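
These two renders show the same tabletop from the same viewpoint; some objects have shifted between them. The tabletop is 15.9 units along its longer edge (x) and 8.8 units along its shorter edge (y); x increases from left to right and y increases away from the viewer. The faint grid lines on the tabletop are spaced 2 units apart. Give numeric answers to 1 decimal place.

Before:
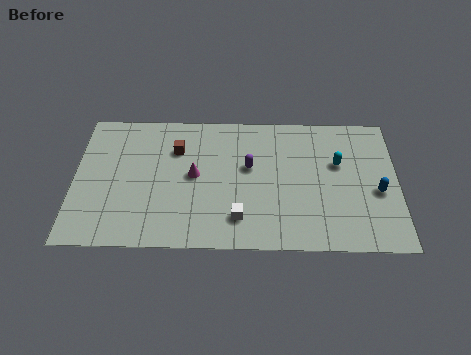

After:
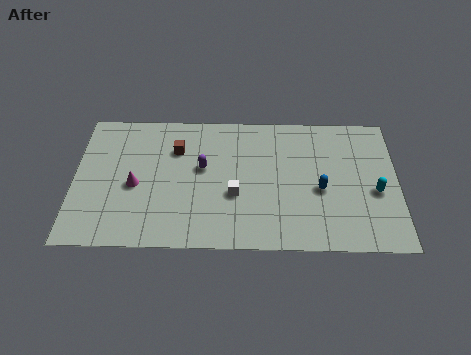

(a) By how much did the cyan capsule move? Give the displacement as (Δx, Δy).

(1.8, -1.8)

The cyan capsule was at about (13.0, 5.5) and moved to about (14.8, 3.7).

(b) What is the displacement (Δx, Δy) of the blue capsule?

(-2.8, 0.1)

The blue capsule was at about (14.9, 3.7) and moved to about (12.1, 3.8).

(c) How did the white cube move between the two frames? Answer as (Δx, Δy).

(-0.2, 1.5)

The white cube was at about (8.1, 1.9) and moved to about (7.9, 3.4).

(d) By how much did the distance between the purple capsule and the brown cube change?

-2.0

The distance was about 3.8 in the first image and 1.8 in the second, so they moved 2.0 units closer together.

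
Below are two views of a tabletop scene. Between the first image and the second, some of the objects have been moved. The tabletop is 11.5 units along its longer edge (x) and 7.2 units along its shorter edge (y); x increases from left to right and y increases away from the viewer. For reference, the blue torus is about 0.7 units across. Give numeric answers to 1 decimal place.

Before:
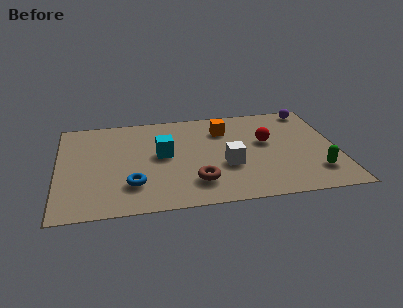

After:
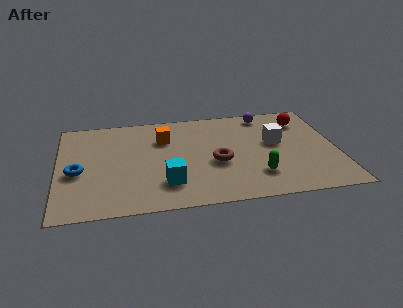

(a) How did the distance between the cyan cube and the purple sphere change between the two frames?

-0.6

Before: roughly 6.8 units apart; after: 6.2. That's 0.6 units closer together.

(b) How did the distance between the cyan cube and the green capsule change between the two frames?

-2.9

They were about 6.6 units apart before and 3.7 after — 2.9 units closer together.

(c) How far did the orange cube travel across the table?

2.5

The orange cube moved from about (6.9, 5.4) to (4.4, 5.1), a distance of √(2.5² + 0.3²) ≈ 2.5.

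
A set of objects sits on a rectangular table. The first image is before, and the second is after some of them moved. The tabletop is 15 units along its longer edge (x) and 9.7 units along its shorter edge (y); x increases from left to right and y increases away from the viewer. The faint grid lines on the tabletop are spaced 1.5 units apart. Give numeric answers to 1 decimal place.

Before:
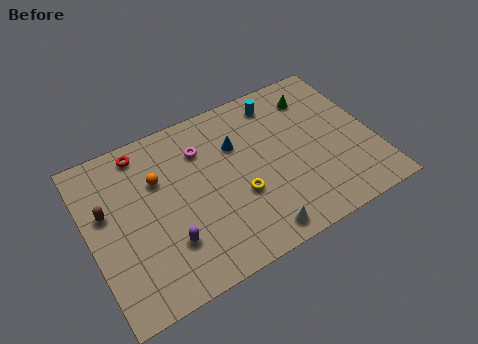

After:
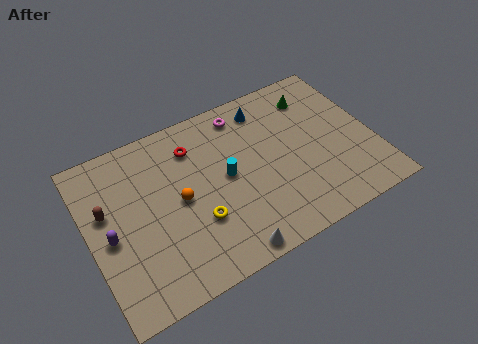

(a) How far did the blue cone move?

2.3

The blue cone moved from about (8.0, 6.6) to (9.8, 8.1), a distance of √(1.8² + 1.5²) ≈ 2.3.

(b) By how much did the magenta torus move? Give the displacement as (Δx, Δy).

(2.4, 1.1)

From the two frames, the magenta torus sits at roughly (6.2, 7.2) before and (8.6, 8.3) after.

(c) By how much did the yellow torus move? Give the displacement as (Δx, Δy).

(-2.3, -0.4)

The yellow torus was at about (7.7, 3.6) and moved to about (5.4, 3.2).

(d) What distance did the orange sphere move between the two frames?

1.9

The orange sphere moved from about (3.8, 6.5) to (4.7, 4.8), a distance of √(0.9² + 1.7²) ≈ 1.9.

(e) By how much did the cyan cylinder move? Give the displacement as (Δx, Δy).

(-3.3, -3.2)

From the two frames, the cyan cylinder sits at roughly (10.5, 8.2) before and (7.2, 5.0) after.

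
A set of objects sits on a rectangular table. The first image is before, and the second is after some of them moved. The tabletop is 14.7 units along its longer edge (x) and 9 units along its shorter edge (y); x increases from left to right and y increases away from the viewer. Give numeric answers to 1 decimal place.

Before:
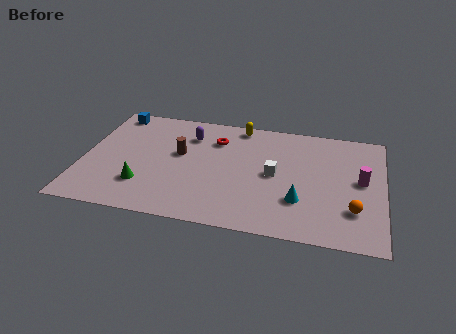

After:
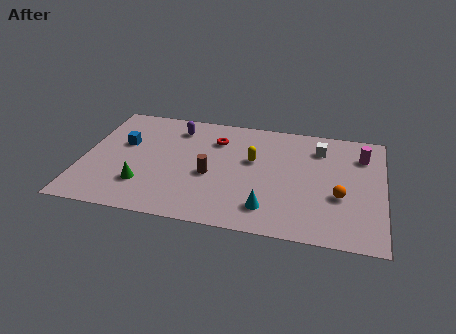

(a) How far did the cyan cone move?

1.7

From (10.7, 2.7) to (9.2, 1.8), the cyan cone covered √(1.5² + 0.9²) ≈ 1.7 units.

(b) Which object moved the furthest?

the white cube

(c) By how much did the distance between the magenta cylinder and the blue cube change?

-1.0

The distance was about 12.8 in the first image and 11.8 in the second, so they moved 1.0 units closer together.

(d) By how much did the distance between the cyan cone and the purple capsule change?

+0.4

Before: roughly 6.9 units apart; after: 7.3. That's 0.4 units further apart.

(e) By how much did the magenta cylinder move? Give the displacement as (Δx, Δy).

(0.0, 2.0)

The magenta cylinder started near (13.6, 4.8) and ended near (13.6, 6.8).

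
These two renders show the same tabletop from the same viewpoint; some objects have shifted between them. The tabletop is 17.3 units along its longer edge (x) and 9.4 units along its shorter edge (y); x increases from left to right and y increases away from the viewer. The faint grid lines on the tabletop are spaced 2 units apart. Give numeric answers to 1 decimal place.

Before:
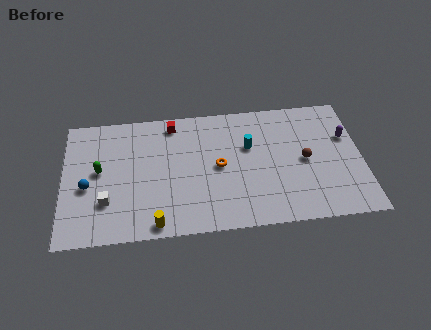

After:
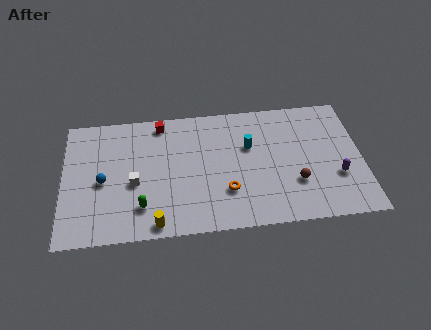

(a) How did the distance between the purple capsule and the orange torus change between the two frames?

-1.2

The distance was about 7.6 in the first image and 6.4 in the second, so they moved 1.2 units closer together.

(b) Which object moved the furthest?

the green capsule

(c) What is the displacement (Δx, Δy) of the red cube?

(-0.7, 0.1)

The red cube was at about (6.4, 8.2) and moved to about (5.7, 8.3).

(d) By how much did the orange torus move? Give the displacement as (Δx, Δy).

(0.4, -1.9)

From the two frames, the orange torus sits at roughly (9.0, 4.7) before and (9.4, 2.8) after.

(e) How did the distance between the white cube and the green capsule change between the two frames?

-0.5

The distance was about 2.3 in the first image and 1.8 in the second, so they moved 0.5 units closer together.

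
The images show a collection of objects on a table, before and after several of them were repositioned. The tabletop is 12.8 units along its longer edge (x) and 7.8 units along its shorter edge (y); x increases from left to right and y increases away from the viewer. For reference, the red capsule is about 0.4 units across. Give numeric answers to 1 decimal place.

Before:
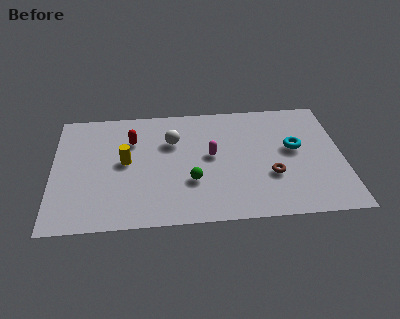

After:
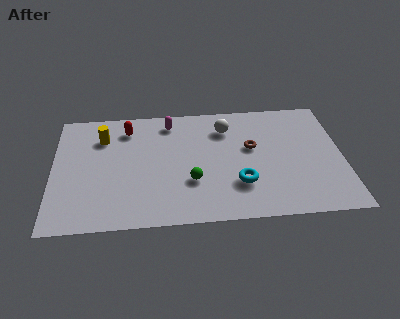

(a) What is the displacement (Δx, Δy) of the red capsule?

(-0.2, 0.8)

The red capsule started near (3.5, 5.5) and ended near (3.3, 6.3).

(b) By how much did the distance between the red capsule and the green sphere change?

+0.7

The distance was about 3.9 in the first image and 4.6 in the second, so they moved 0.7 units further apart.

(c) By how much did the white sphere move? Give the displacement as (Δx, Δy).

(2.4, 0.7)

The white sphere was at about (5.3, 5.3) and moved to about (7.7, 6.0).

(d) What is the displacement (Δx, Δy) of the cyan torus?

(-2.5, -2.1)

From the two frames, the cyan torus sits at roughly (10.7, 4.4) before and (8.2, 2.3) after.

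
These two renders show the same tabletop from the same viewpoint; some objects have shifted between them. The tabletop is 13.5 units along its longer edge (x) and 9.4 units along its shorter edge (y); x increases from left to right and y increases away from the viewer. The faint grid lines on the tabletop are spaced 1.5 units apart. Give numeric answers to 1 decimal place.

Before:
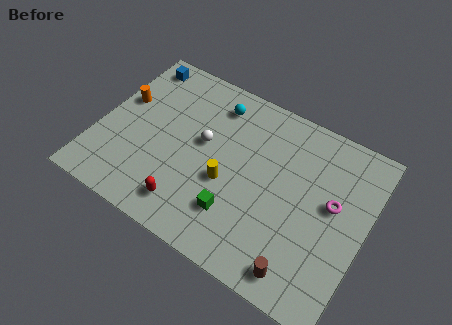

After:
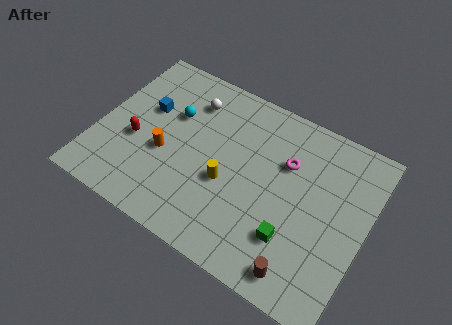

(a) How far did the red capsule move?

3.8

The red capsule was near (5.1, 1.6) before and (2.0, 3.8) after, so it travelled √(3.1² + 2.2²) ≈ 3.8 units.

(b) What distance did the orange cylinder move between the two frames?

3.2

The orange cylinder moved from about (0.9, 5.7) to (3.5, 3.8), a distance of √(2.6² + 1.9²) ≈ 3.2.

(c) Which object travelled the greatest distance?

the red capsule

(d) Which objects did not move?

the yellow cylinder and the brown cylinder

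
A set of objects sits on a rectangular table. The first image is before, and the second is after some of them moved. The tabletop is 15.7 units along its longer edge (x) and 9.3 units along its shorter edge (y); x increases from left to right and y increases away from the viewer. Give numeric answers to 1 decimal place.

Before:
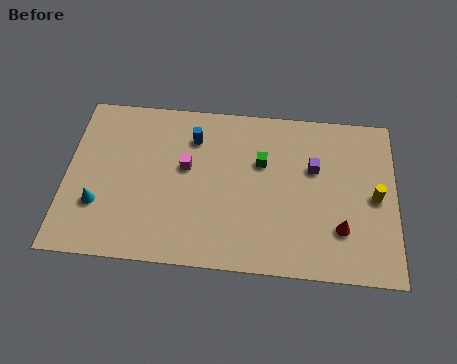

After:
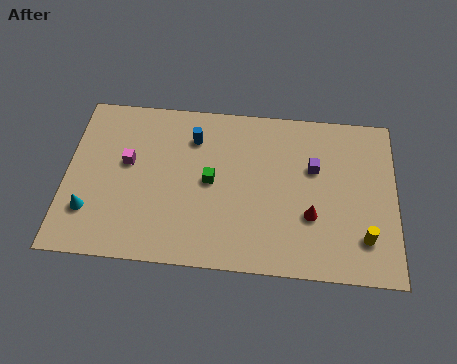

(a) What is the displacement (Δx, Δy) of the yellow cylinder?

(-0.5, -2.3)

From the two frames, the yellow cylinder sits at roughly (14.7, 4.5) before and (14.2, 2.2) after.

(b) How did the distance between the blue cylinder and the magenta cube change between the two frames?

+1.8

Before: roughly 1.7 units apart; after: 3.5. That's 1.8 units further apart.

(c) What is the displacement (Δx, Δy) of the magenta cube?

(-2.8, 0.0)

The magenta cube was at about (5.7, 5.4) and moved to about (2.9, 5.4).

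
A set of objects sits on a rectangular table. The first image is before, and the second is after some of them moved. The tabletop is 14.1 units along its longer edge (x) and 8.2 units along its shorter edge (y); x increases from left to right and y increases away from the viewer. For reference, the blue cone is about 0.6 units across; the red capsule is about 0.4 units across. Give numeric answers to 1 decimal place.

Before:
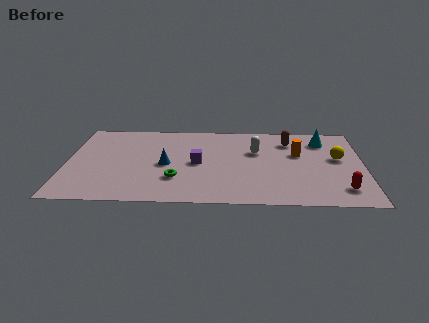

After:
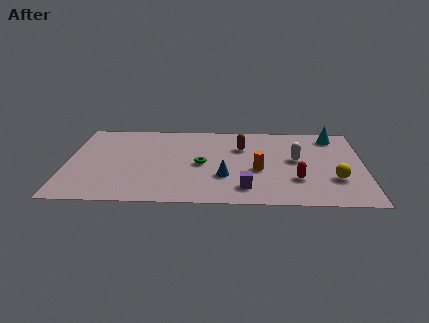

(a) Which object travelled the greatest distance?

the purple cube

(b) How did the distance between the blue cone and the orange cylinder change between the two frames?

-4.7

The distance was about 6.4 in the first image and 1.7 in the second, so they moved 4.7 units closer together.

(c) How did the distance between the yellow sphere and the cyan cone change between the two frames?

+2.5

They were about 1.9 units apart before and 4.4 after — 2.5 units further apart.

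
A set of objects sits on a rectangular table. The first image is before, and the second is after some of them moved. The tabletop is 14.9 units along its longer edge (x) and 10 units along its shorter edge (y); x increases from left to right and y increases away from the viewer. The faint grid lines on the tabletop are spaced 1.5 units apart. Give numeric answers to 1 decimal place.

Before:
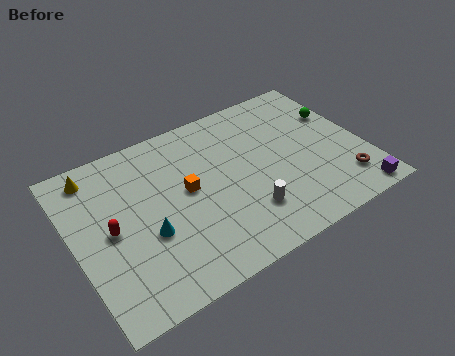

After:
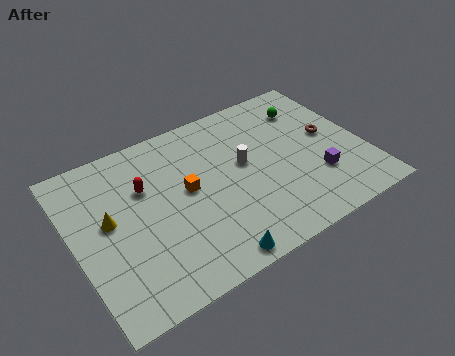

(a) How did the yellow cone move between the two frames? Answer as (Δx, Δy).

(0.3, -3.1)

The yellow cone started near (1.5, 8.6) and ended near (1.8, 5.5).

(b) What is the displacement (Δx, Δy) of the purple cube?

(-1.6, 2.1)

The purple cube started near (13.8, 0.9) and ended near (12.2, 3.0).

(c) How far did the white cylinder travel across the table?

3.0

The white cylinder moved from about (8.4, 2.6) to (8.8, 5.6), a distance of √(0.4² + 3.0²) ≈ 3.0.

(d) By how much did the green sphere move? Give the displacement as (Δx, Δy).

(-1.4, 1.1)

The green sphere started near (14.0, 6.6) and ended near (12.6, 7.7).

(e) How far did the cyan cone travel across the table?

4.0

The cyan cone moved from about (3.5, 3.8) to (6.2, 0.9), a distance of √(2.7² + 2.9²) ≈ 4.0.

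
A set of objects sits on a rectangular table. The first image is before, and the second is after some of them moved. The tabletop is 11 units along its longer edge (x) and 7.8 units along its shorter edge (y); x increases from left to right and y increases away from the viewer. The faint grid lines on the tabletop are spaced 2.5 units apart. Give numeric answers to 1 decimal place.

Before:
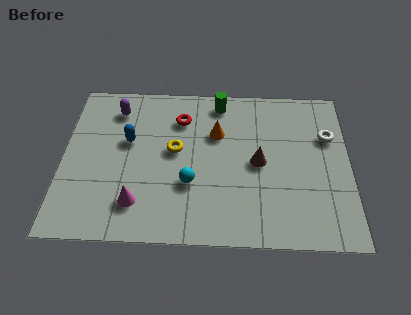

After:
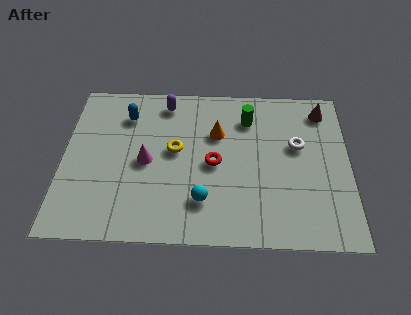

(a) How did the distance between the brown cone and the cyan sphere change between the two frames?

+3.7

They were about 2.8 units apart before and 6.5 after — 3.7 units further apart.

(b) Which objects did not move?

the orange cone and the yellow torus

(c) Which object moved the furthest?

the brown cone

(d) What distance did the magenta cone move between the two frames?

2.0

From (2.9, 1.7) to (3.2, 3.7), the magenta cone covered √(0.3² + 2.0²) ≈ 2.0 units.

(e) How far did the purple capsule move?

1.9

The purple capsule was near (2.0, 6.3) before and (3.9, 6.7) after, so it travelled √(1.9² + 0.4²) ≈ 1.9 units.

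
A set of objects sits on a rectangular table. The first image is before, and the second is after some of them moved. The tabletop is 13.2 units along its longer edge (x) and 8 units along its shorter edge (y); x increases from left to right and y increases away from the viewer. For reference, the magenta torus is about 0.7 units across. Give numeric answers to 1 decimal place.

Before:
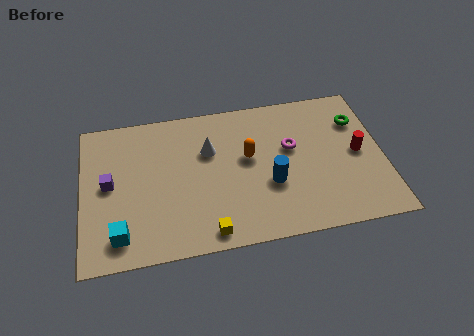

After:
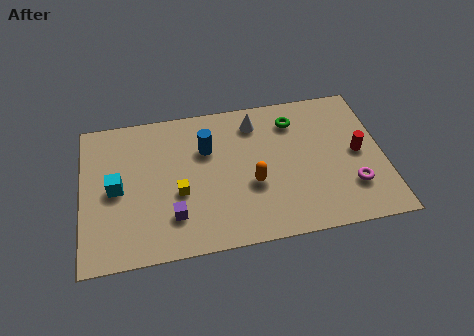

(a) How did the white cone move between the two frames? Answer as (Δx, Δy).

(2.1, 1.2)

The white cone was at about (5.6, 5.3) and moved to about (7.7, 6.5).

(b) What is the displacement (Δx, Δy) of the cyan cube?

(-0.1, 2.5)

The cyan cube started near (1.6, 1.4) and ended near (1.5, 3.9).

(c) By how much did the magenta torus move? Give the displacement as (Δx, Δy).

(2.5, -2.6)

The magenta torus started near (9.2, 4.8) and ended near (11.7, 2.2).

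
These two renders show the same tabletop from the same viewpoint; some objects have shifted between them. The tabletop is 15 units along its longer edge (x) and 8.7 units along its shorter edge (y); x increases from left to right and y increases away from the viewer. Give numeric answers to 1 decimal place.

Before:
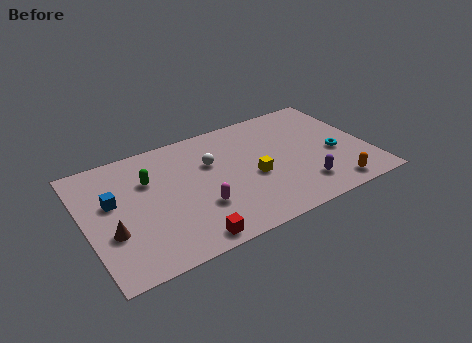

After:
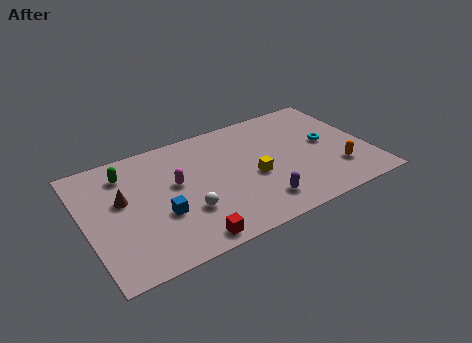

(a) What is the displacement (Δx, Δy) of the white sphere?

(-1.7, -2.9)

The white sphere started near (6.8, 5.7) and ended near (5.1, 2.8).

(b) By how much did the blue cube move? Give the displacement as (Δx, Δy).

(2.3, -2.0)

The blue cube started near (1.5, 5.2) and ended near (3.8, 3.2).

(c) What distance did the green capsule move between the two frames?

1.5

The green capsule was near (3.5, 5.9) before and (2.4, 6.9) after, so it travelled √(1.1² + 1.0²) ≈ 1.5 units.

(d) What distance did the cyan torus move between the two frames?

1.0

The cyan torus was near (13.2, 3.6) before and (12.9, 4.6) after, so it travelled √(0.3² + 1.0²) ≈ 1.0 units.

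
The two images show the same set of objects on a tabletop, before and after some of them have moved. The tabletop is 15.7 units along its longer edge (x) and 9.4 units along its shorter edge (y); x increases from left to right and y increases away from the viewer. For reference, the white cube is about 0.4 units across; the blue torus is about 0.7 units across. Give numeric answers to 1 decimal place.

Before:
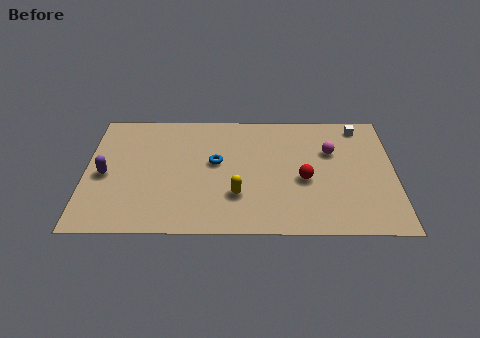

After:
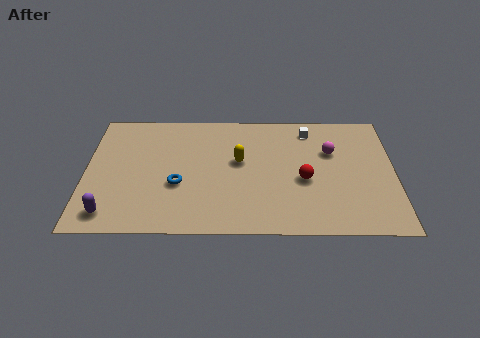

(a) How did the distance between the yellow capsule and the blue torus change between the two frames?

+0.9

They were about 2.7 units apart before and 3.6 after — 0.9 units further apart.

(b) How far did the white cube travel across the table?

2.6

From (14.0, 8.2) to (11.4, 7.9), the white cube covered √(2.6² + 0.3²) ≈ 2.6 units.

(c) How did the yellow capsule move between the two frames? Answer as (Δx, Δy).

(0.1, 2.6)

The yellow capsule was at about (7.7, 2.8) and moved to about (7.8, 5.4).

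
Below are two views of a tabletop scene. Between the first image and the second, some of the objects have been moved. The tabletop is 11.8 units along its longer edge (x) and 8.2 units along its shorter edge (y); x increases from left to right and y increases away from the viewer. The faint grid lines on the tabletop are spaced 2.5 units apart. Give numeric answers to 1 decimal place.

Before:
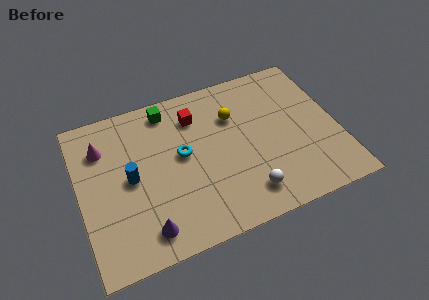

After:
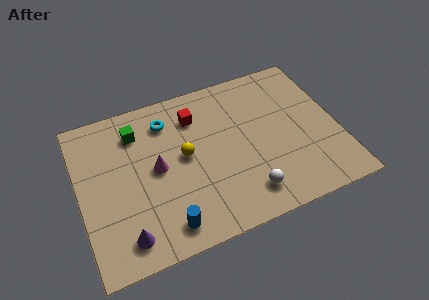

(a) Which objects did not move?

the red cube and the white sphere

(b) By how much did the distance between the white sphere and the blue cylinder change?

-1.9

Before: roughly 5.6 units apart; after: 3.7. That's 1.9 units closer together.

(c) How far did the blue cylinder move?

3.2

From (2.3, 4.1) to (3.6, 1.2), the blue cylinder covered √(1.3² + 2.9²) ≈ 3.2 units.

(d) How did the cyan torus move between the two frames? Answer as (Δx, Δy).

(-0.5, 2.0)

The cyan torus was at about (4.7, 4.5) and moved to about (4.2, 6.5).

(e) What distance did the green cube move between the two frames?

1.7

The green cube moved from about (4.3, 7.1) to (2.8, 6.4), a distance of √(1.5² + 0.7²) ≈ 1.7.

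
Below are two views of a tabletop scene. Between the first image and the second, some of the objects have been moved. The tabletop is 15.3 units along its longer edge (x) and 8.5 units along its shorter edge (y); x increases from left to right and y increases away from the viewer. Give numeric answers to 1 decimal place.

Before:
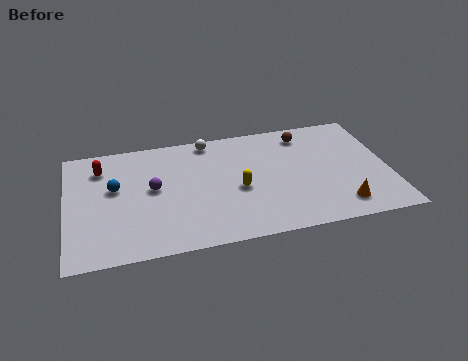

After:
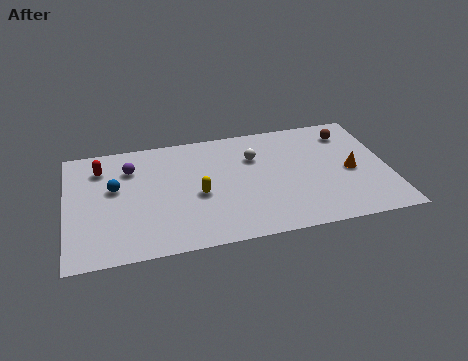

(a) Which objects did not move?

the red capsule and the blue sphere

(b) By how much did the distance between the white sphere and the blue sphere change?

+1.5

They were about 5.3 units apart before and 6.8 after — 1.5 units further apart.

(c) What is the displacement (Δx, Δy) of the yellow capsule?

(-1.9, 0.0)

The yellow capsule started near (8.1, 3.7) and ended near (6.2, 3.7).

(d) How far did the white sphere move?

2.7

The white sphere was near (6.9, 7.6) before and (9.0, 5.9) after, so it travelled √(2.1² + 1.7²) ≈ 2.7 units.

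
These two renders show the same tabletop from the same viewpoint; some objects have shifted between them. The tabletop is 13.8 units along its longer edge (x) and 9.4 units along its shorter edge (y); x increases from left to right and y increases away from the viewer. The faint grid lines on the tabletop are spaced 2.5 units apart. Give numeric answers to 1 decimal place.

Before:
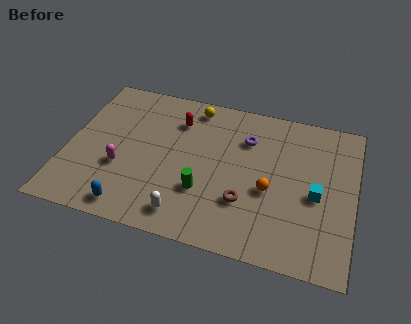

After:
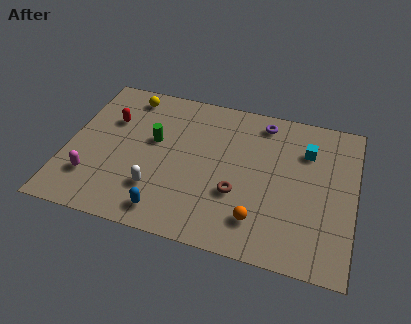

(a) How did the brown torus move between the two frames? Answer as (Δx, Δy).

(-0.4, 0.4)

The brown torus was at about (8.7, 2.9) and moved to about (8.3, 3.3).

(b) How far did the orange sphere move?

1.9

The orange sphere was near (9.8, 3.9) before and (9.4, 2.0) after, so it travelled √(0.4² + 1.9²) ≈ 1.9 units.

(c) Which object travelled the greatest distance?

the green cylinder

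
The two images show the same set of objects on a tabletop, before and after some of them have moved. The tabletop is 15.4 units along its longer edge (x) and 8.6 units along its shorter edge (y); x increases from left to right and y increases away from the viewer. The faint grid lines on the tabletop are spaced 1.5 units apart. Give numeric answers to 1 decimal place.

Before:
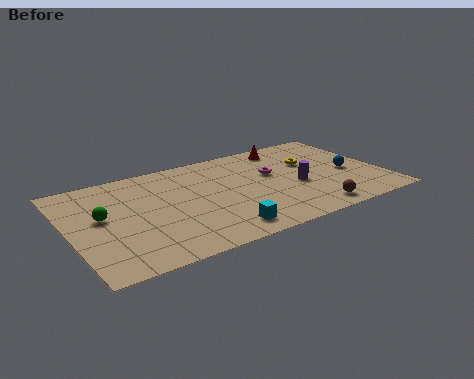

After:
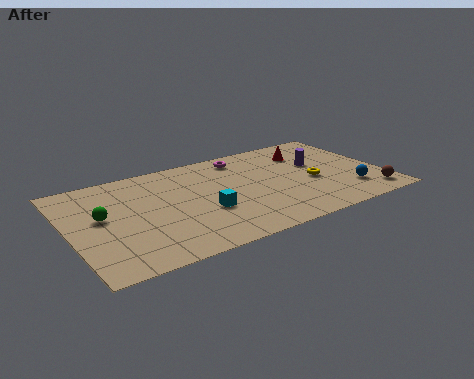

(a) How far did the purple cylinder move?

2.1

The purple cylinder was near (11.1, 3.6) before and (12.4, 5.2) after, so it travelled √(1.3² + 1.6²) ≈ 2.1 units.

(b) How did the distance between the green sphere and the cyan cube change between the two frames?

-1.3

Before: roughly 6.4 units apart; after: 5.1. That's 1.3 units closer together.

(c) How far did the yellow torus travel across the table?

1.8

The yellow torus moved from about (12.1, 5.5) to (11.9, 3.7), a distance of √(0.2² + 1.8²) ≈ 1.8.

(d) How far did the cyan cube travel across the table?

2.0

The cyan cube moved from about (6.9, 1.3) to (6.4, 3.2), a distance of √(0.5² + 1.9²) ≈ 2.0.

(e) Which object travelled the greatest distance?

the brown sphere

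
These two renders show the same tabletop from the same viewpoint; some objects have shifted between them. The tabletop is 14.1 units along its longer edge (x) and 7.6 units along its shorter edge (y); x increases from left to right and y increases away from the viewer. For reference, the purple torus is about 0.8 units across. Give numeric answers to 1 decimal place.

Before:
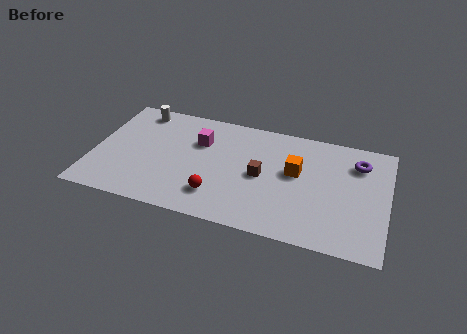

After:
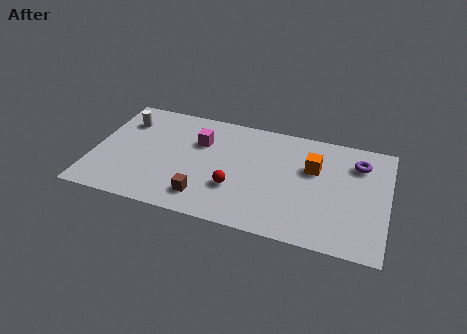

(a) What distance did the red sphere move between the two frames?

1.1

From (6.1, 1.8) to (6.9, 2.5), the red sphere covered √(0.8² + 0.7²) ≈ 1.1 units.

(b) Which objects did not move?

the magenta cube and the purple torus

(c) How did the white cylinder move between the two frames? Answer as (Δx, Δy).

(-0.6, -0.9)

From the two frames, the white cylinder sits at roughly (1.9, 6.6) before and (1.3, 5.7) after.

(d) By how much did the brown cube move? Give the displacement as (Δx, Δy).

(-2.6, -2.2)

From the two frames, the brown cube sits at roughly (8.1, 3.7) before and (5.5, 1.5) after.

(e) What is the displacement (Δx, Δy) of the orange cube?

(0.8, 0.5)

The orange cube started near (9.7, 4.4) and ended near (10.5, 4.9).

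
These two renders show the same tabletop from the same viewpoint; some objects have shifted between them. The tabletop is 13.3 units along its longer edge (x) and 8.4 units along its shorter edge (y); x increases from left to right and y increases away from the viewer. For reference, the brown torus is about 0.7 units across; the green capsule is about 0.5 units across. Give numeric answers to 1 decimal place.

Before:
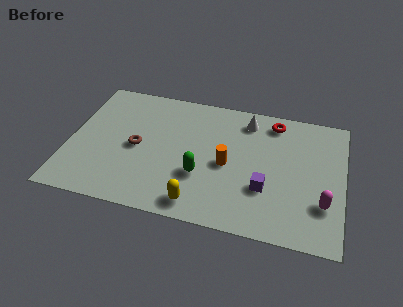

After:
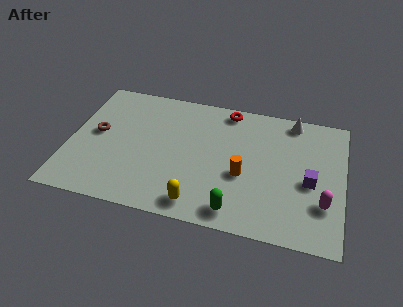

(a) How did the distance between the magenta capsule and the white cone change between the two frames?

-0.7

The distance was about 6.0 in the first image and 5.3 in the second, so they moved 0.7 units closer together.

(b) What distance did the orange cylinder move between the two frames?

0.9

The orange cylinder moved from about (7.7, 3.9) to (8.5, 3.4), a distance of √(0.8² + 0.5²) ≈ 0.9.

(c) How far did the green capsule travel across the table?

2.5

From (6.5, 2.9) to (8.3, 1.1), the green capsule covered √(1.8² + 1.8²) ≈ 2.5 units.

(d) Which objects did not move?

the yellow capsule and the magenta capsule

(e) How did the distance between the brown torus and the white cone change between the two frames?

+3.9

Before: roughly 6.0 units apart; after: 9.9. That's 3.9 units further apart.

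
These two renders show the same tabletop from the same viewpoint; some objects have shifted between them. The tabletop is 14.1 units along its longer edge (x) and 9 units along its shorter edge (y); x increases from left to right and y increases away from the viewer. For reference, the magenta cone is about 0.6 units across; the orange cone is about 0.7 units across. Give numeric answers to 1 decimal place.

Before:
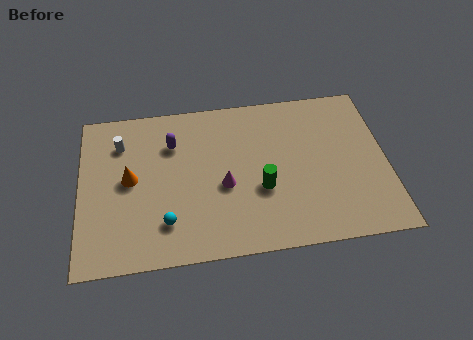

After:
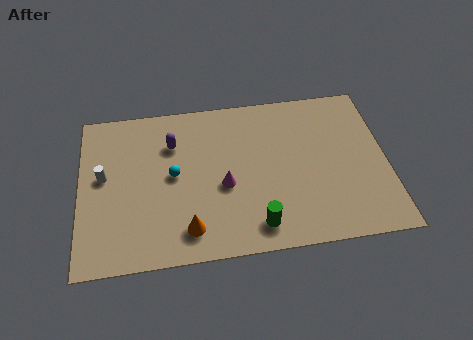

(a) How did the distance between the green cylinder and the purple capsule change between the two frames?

+1.2

Before: roughly 5.1 units apart; after: 6.3. That's 1.2 units further apart.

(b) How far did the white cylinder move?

2.0

The white cylinder moved from about (1.9, 6.8) to (1.1, 5.0), a distance of √(0.8² + 1.8²) ≈ 2.0.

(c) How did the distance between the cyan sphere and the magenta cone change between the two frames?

-0.7

The distance was about 3.2 in the first image and 2.5 in the second, so they moved 0.7 units closer together.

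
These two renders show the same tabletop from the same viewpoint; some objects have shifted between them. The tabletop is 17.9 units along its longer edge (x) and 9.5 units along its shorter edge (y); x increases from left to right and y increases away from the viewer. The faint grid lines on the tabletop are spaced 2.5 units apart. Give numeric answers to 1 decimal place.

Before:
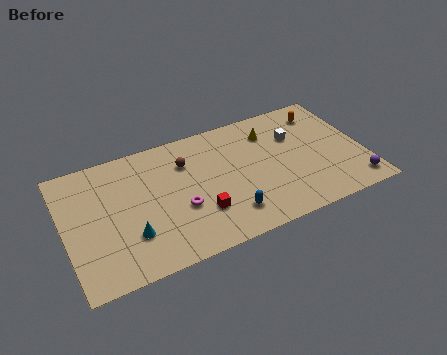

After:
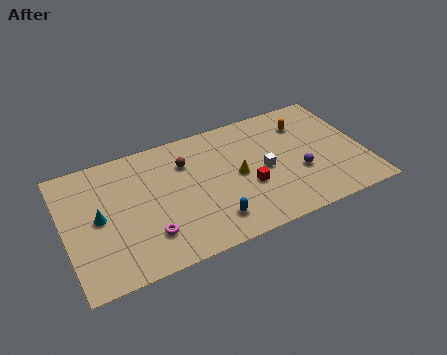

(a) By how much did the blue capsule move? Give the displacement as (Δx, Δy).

(-1.0, -0.1)

From the two frames, the blue capsule sits at roughly (9.4, 2.0) before and (8.4, 1.9) after.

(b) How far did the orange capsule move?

1.3

From (15.9, 7.7) to (14.7, 7.2), the orange capsule covered √(1.2² + 0.5²) ≈ 1.3 units.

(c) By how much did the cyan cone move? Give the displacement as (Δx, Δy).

(-1.7, 2.0)

The cyan cone started near (3.7, 2.8) and ended near (2.0, 4.8).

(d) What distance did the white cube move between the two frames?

2.8

The white cube moved from about (14.0, 6.4) to (11.9, 4.5), a distance of √(2.1² + 1.9²) ≈ 2.8.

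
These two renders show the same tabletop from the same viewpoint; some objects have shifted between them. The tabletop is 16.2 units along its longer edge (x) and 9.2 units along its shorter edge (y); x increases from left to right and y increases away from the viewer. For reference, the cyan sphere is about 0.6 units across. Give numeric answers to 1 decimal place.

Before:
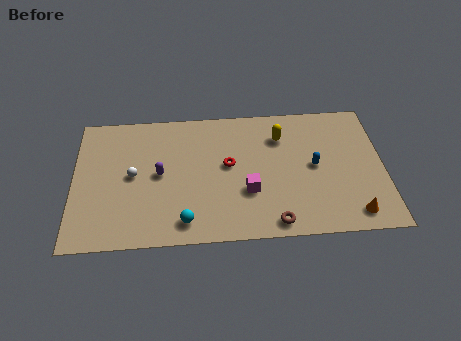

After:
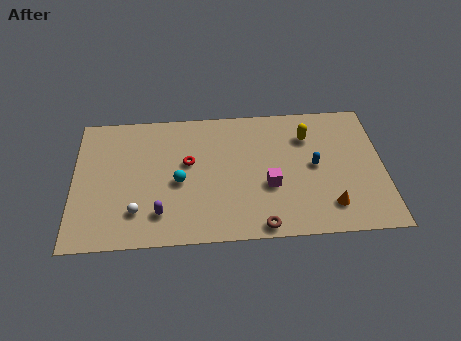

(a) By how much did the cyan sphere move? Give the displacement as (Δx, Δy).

(-0.3, 2.7)

The cyan sphere started near (5.8, 1.4) and ended near (5.5, 4.1).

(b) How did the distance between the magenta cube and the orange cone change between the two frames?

-2.2

Before: roughly 5.7 units apart; after: 3.5. That's 2.2 units closer together.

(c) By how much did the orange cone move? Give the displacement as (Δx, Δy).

(-1.2, 0.6)

The orange cone was at about (14.5, 1.3) and moved to about (13.3, 1.9).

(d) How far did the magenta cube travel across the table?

1.1

The magenta cube moved from about (9.1, 3.2) to (10.2, 3.5), a distance of √(1.1² + 0.3²) ≈ 1.1.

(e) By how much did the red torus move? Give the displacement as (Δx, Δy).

(-2.1, 0.3)

The red torus started near (8.1, 5.1) and ended near (6.0, 5.4).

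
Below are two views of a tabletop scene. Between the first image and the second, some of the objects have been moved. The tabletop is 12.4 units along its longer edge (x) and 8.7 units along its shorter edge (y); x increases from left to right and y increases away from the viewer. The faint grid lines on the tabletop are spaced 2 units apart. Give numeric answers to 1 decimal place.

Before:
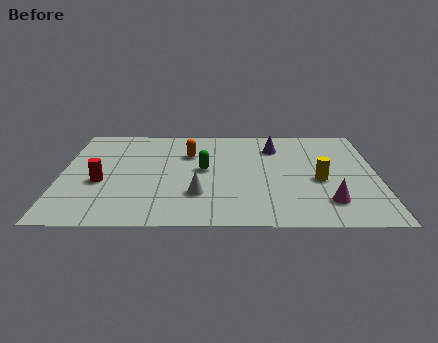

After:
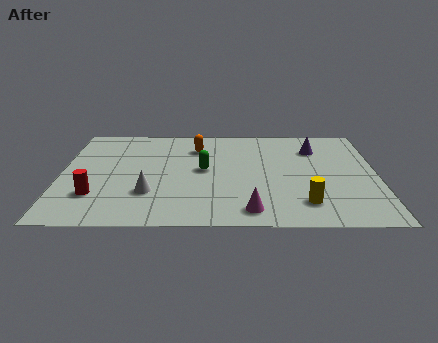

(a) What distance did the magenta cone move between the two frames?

3.1

From (10.4, 1.9) to (7.4, 1.2), the magenta cone covered √(3.0² + 0.7²) ≈ 3.1 units.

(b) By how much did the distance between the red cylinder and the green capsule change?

+0.6

Before: roughly 4.1 units apart; after: 4.7. That's 0.6 units further apart.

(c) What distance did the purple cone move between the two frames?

1.6

From (8.4, 6.6) to (10.0, 6.5), the purple cone covered √(1.6² + 0.1²) ≈ 1.6 units.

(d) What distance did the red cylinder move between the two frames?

1.1

From (1.6, 3.5) to (1.4, 2.4), the red cylinder covered √(0.2² + 1.1²) ≈ 1.1 units.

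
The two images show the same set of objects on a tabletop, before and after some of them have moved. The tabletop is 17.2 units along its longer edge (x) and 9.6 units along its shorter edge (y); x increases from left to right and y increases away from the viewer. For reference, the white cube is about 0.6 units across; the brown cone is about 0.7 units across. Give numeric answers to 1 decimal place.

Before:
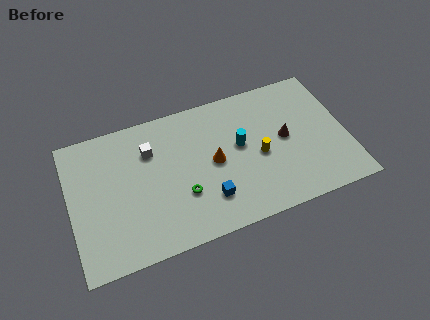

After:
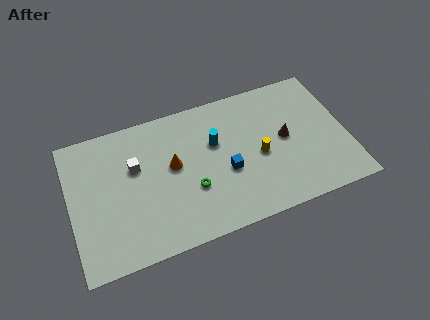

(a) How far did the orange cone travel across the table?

2.6

The orange cone was near (8.9, 4.8) before and (6.4, 5.4) after, so it travelled √(2.5² + 0.6²) ≈ 2.6 units.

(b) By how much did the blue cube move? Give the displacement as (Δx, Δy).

(1.3, 1.5)

The blue cube started near (8.3, 2.4) and ended near (9.6, 3.9).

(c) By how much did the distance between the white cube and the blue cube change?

+0.4

They were about 5.5 units apart before and 5.9 after — 0.4 units further apart.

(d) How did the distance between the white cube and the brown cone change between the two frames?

+0.9

They were about 8.5 units apart before and 9.4 after — 0.9 units further apart.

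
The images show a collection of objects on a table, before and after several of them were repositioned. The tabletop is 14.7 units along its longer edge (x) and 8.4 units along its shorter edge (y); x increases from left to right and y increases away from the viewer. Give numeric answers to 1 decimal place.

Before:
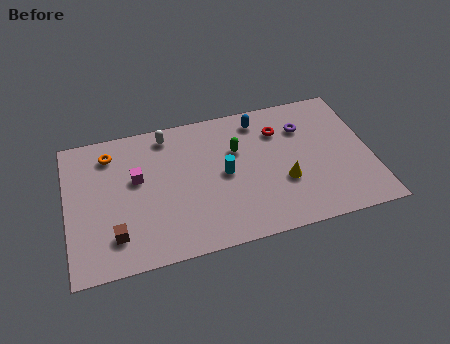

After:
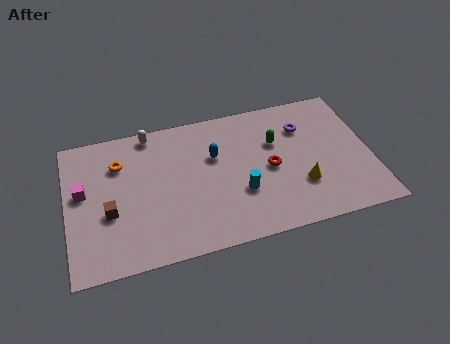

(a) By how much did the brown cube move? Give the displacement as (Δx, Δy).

(-0.2, 1.4)

From the two frames, the brown cube sits at roughly (2.2, 1.9) before and (2.0, 3.3) after.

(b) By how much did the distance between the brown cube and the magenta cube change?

-1.4

The distance was about 3.3 in the first image and 1.9 in the second, so they moved 1.4 units closer together.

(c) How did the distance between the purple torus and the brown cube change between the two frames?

-0.3

Before: roughly 10.3 units apart; after: 10.0. That's 0.3 units closer together.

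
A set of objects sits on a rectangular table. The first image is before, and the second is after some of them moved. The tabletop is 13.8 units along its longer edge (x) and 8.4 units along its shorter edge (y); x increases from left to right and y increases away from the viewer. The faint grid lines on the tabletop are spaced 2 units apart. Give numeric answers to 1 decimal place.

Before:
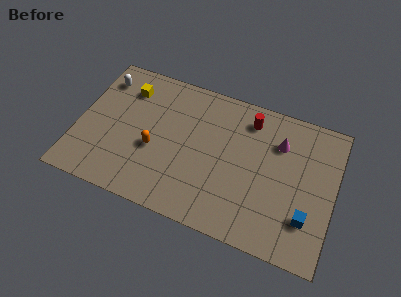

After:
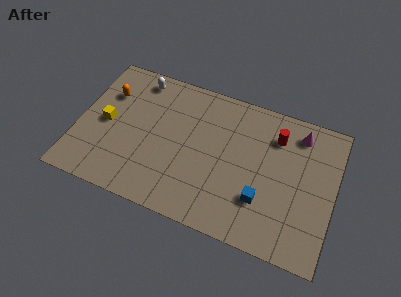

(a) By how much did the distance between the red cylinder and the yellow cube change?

+2.7

They were about 6.6 units apart before and 9.3 after — 2.7 units further apart.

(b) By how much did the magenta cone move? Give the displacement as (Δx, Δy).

(1.0, 0.9)

The magenta cone started near (10.7, 6.1) and ended near (11.7, 7.0).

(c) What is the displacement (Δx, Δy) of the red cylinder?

(1.5, -0.5)

The red cylinder was at about (9.0, 6.9) and moved to about (10.5, 6.4).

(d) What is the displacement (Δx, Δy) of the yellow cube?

(-0.9, -2.4)

The yellow cube started near (2.4, 6.5) and ended near (1.5, 4.1).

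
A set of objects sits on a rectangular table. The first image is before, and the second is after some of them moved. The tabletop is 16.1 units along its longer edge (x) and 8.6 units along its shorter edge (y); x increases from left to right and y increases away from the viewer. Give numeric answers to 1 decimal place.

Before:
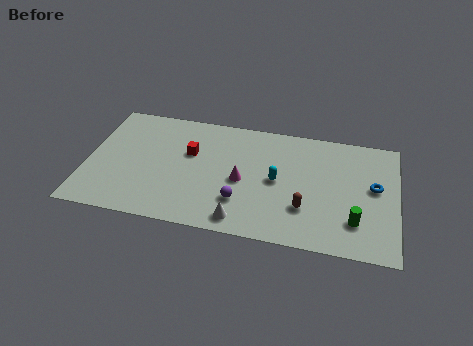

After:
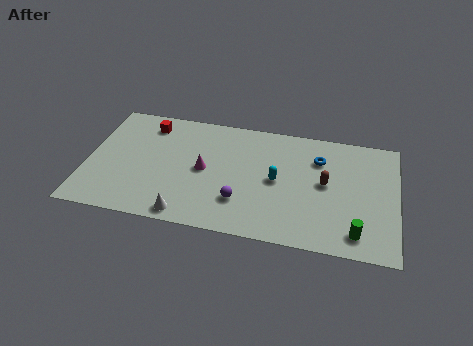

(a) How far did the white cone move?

2.8

From (8.2, 1.1) to (5.4, 0.9), the white cone covered √(2.8² + 0.2²) ≈ 2.8 units.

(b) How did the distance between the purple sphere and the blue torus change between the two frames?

-1.7

Before: roughly 7.2 units apart; after: 5.5. That's 1.7 units closer together.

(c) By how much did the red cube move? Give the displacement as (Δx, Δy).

(-2.3, 1.7)

From the two frames, the red cube sits at roughly (5.3, 5.4) before and (3.0, 7.1) after.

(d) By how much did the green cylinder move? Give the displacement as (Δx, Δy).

(0.1, -0.8)

The green cylinder was at about (14.0, 2.2) and moved to about (14.1, 1.4).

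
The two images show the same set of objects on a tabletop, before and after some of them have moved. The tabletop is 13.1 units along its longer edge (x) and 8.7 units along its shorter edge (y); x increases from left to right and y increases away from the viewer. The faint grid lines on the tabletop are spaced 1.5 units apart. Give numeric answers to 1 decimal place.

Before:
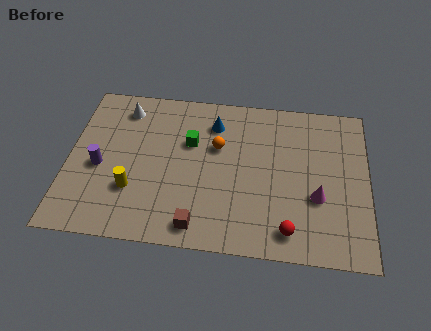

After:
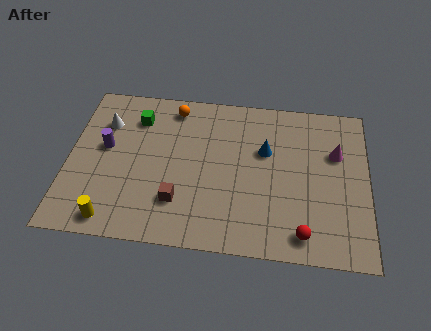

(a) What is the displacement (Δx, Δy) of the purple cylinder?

(0.2, 1.1)

The purple cylinder started near (1.4, 3.8) and ended near (1.6, 4.9).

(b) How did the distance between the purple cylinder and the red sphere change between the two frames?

+0.8

Before: roughly 8.7 units apart; after: 9.5. That's 0.8 units further apart.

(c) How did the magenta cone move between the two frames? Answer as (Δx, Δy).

(0.8, 2.5)

The magenta cone was at about (10.9, 3.2) and moved to about (11.7, 5.7).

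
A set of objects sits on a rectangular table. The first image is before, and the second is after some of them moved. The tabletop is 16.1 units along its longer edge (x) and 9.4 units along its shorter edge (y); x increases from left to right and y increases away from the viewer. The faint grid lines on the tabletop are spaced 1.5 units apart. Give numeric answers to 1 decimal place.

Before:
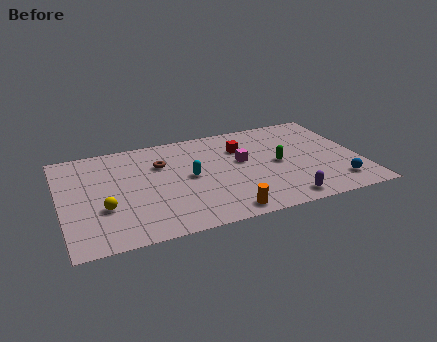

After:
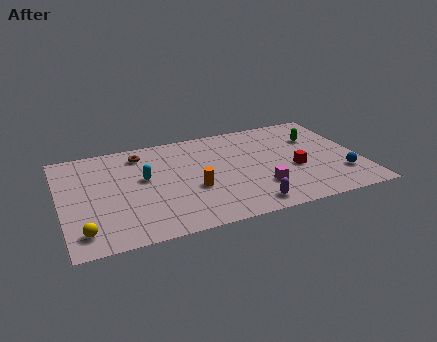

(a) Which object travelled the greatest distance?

the red cube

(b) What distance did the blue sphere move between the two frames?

0.8

The blue sphere moved from about (14.6, 1.8) to (14.9, 2.5), a distance of √(0.3² + 0.7²) ≈ 0.8.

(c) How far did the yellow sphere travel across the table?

2.1

The yellow sphere was near (2.2, 3.3) before and (1.0, 1.6) after, so it travelled √(1.2² + 1.7²) ≈ 2.1 units.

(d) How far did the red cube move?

3.9

From (9.9, 6.7) to (12.5, 3.8), the red cube covered √(2.6² + 2.9²) ≈ 3.9 units.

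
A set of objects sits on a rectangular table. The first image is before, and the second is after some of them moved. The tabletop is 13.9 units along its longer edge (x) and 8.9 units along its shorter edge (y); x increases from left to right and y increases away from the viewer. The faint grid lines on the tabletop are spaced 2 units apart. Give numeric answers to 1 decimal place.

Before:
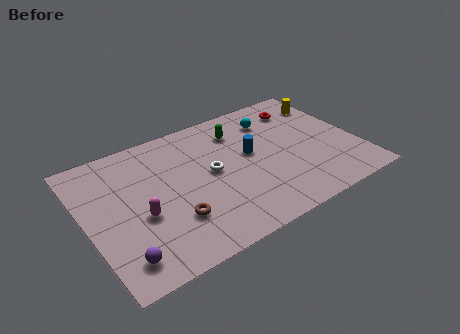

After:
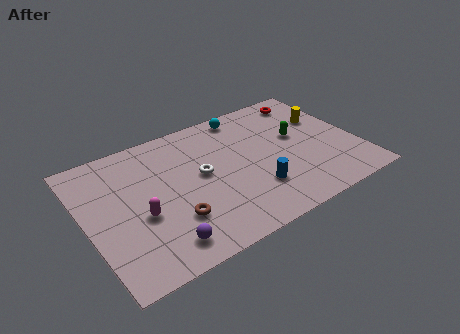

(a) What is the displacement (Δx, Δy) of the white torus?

(-0.5, 0.1)

The white torus started near (6.4, 4.7) and ended near (5.9, 4.8).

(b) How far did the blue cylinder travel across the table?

2.5

The blue cylinder moved from about (8.5, 5.0) to (8.3, 2.5), a distance of √(0.2² + 2.5²) ≈ 2.5.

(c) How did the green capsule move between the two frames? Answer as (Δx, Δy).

(2.8, -1.8)

From the two frames, the green capsule sits at roughly (8.2, 6.9) before and (11.0, 5.1) after.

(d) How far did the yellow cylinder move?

1.2

The yellow cylinder was near (13.0, 6.9) before and (12.6, 5.8) after, so it travelled √(0.4² + 1.1²) ≈ 1.2 units.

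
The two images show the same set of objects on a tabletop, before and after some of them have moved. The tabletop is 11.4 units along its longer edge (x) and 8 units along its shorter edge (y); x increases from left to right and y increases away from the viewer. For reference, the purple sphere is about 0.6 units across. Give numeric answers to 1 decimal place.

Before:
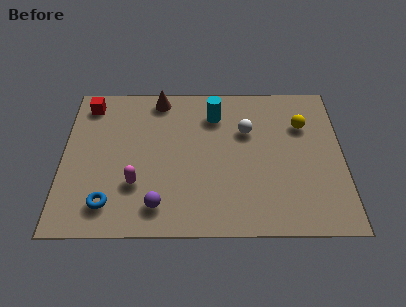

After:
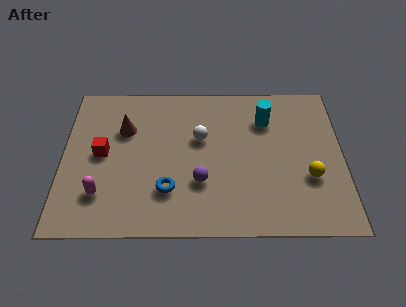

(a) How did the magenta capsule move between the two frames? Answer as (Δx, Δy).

(-1.4, -0.5)

The magenta capsule was at about (3.0, 2.5) and moved to about (1.6, 2.0).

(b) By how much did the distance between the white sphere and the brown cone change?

-0.9

Before: roughly 4.0 units apart; after: 3.1. That's 0.9 units closer together.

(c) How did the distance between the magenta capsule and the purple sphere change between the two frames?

+2.6

They were about 1.4 units apart before and 4.0 after — 2.6 units further apart.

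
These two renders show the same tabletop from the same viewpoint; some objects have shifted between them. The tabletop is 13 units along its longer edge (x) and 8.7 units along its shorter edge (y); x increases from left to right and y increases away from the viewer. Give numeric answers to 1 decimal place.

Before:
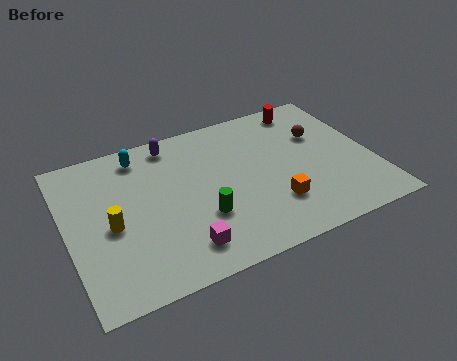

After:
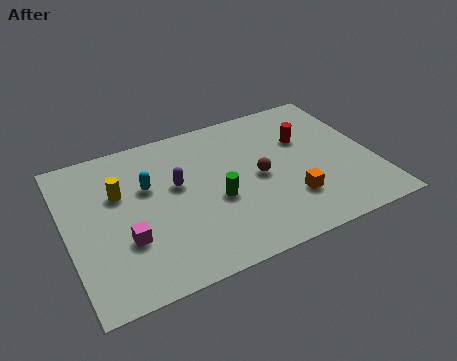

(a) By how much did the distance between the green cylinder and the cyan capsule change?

-1.7

Before: roughly 5.0 units apart; after: 3.3. That's 1.7 units closer together.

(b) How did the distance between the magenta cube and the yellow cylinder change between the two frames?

-0.8

They were about 3.5 units apart before and 2.7 after — 0.8 units closer together.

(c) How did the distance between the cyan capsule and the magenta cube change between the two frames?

-3.0

Before: roughly 5.9 units apart; after: 2.9. That's 3.0 units closer together.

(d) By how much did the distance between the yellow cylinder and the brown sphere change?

-3.4

The distance was about 9.4 in the first image and 6.0 in the second, so they moved 3.4 units closer together.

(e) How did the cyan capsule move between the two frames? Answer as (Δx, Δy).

(0.1, -1.9)

From the two frames, the cyan capsule sits at roughly (3.4, 7.4) before and (3.5, 5.5) after.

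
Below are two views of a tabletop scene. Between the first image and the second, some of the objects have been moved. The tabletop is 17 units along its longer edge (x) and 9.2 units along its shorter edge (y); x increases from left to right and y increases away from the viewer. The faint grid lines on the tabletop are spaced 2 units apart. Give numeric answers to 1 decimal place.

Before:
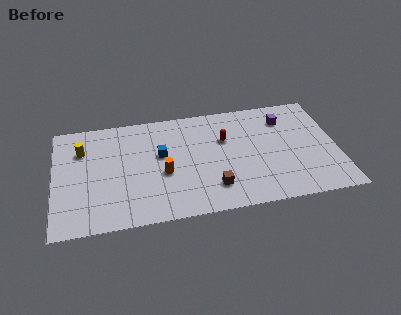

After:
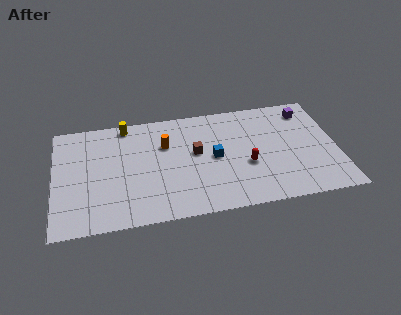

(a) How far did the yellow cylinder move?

3.2

The yellow cylinder moved from about (1.7, 6.6) to (4.4, 8.3), a distance of √(2.7² + 1.7²) ≈ 3.2.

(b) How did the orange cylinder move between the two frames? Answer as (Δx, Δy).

(0.2, 2.4)

The orange cylinder was at about (6.5, 3.8) and moved to about (6.7, 6.2).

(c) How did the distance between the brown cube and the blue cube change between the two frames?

-3.2

Before: roughly 4.5 units apart; after: 1.3. That's 3.2 units closer together.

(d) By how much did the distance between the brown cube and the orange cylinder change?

-1.3

They were about 3.4 units apart before and 2.1 after — 1.3 units closer together.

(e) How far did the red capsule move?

2.7

From (10.3, 6.0) to (11.5, 3.6), the red capsule covered √(1.2² + 2.4²) ≈ 2.7 units.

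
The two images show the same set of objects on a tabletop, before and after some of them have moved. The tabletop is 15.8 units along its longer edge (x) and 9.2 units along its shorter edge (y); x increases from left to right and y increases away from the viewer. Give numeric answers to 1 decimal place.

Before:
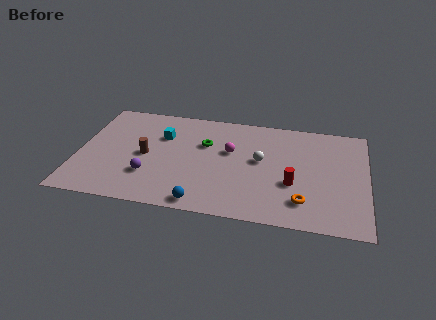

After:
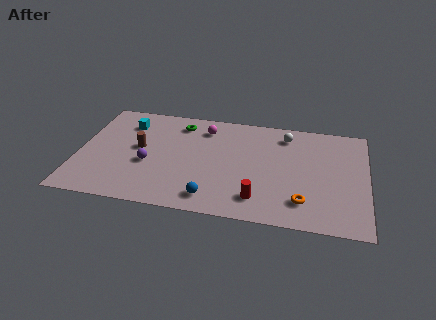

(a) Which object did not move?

the orange torus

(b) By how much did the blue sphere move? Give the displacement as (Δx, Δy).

(0.5, 0.5)

From the two frames, the blue sphere sits at roughly (7.0, 0.9) before and (7.5, 1.4) after.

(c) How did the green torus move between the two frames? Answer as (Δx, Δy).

(-1.5, 1.6)

From the two frames, the green torus sits at roughly (6.9, 6.0) before and (5.4, 7.6) after.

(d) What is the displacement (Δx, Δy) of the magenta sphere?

(-1.5, 1.8)

The magenta sphere was at about (8.3, 5.6) and moved to about (6.8, 7.4).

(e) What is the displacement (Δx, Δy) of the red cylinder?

(-1.8, -1.6)

From the two frames, the red cylinder sits at roughly (11.8, 3.4) before and (10.0, 1.8) after.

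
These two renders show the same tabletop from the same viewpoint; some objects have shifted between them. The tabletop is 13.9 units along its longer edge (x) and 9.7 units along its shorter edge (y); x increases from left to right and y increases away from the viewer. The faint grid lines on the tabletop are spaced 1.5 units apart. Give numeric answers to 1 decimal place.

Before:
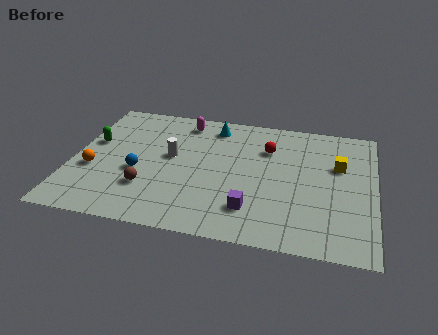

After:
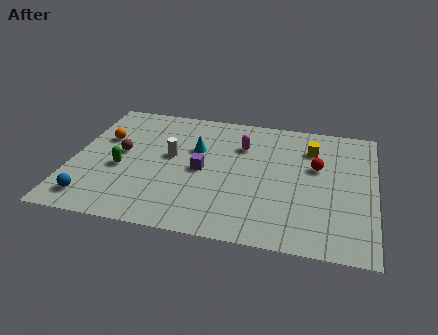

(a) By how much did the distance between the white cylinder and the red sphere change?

+2.1

The distance was about 4.6 in the first image and 6.7 in the second, so they moved 2.1 units further apart.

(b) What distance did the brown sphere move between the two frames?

2.8

The brown sphere was near (3.6, 2.8) before and (2.2, 5.2) after, so it travelled √(1.4² + 2.4²) ≈ 2.8 units.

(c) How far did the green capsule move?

2.3

The green capsule moved from about (0.8, 5.8) to (2.3, 4.0), a distance of √(1.5² + 1.8²) ≈ 2.3.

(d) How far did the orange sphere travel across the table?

2.5

The orange sphere was near (1.0, 3.7) before and (1.3, 6.2) after, so it travelled √(0.3² + 2.5²) ≈ 2.5 units.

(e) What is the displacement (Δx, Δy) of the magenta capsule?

(2.8, -1.4)

The magenta capsule was at about (4.9, 8.3) and moved to about (7.7, 6.9).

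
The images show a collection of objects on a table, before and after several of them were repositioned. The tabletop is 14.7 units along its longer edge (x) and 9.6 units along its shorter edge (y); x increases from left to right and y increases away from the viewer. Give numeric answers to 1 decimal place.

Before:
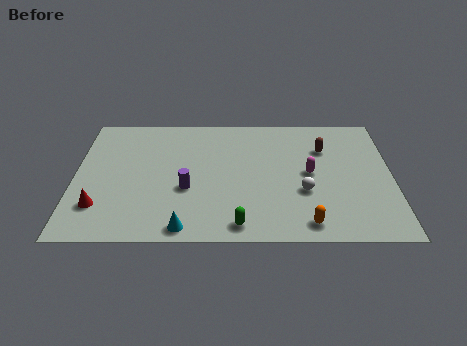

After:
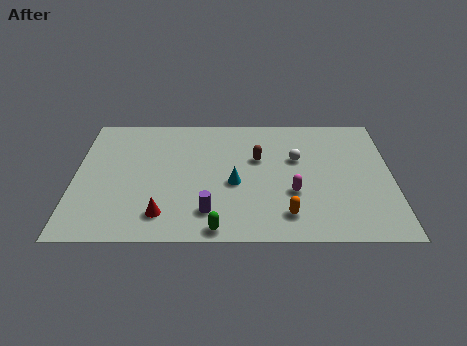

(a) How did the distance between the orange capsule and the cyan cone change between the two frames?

-2.3

The distance was about 5.6 in the first image and 3.3 in the second, so they moved 2.3 units closer together.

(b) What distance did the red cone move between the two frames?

3.0

From (1.2, 2.4) to (4.1, 1.8), the red cone covered √(2.9² + 0.6²) ≈ 3.0 units.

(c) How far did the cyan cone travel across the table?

3.9

The cyan cone moved from about (5.1, 0.9) to (7.4, 4.1), a distance of √(2.3² + 3.2²) ≈ 3.9.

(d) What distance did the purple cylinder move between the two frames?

2.0

From (5.2, 3.7) to (6.2, 2.0), the purple cylinder covered √(1.0² + 1.7²) ≈ 2.0 units.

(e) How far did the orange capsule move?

1.1

The orange capsule was near (10.7, 1.2) before and (9.8, 1.8) after, so it travelled √(0.9² + 0.6²) ≈ 1.1 units.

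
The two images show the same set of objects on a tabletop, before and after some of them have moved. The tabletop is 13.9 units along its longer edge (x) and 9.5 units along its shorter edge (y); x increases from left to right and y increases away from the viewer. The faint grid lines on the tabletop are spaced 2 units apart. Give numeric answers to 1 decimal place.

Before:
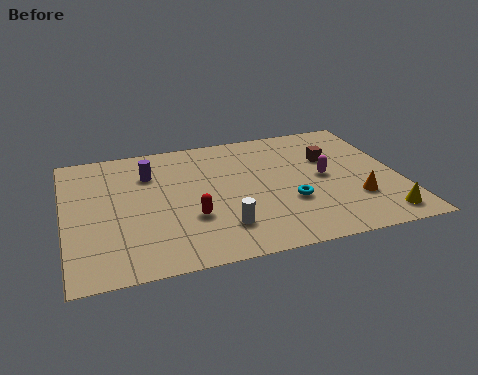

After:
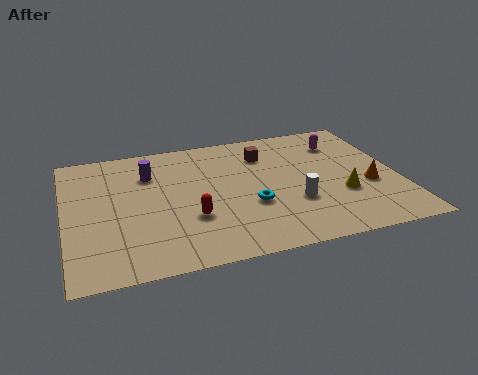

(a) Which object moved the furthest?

the white cylinder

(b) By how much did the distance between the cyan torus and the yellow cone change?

-0.3

They were about 4.1 units apart before and 3.8 after — 0.3 units closer together.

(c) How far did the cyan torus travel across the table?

1.6

The cyan torus moved from about (9.2, 3.3) to (7.6, 3.5), a distance of √(1.6² + 0.2²) ≈ 1.6.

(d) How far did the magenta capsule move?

2.7

The magenta capsule moved from about (10.8, 4.8) to (11.8, 7.3), a distance of √(1.0² + 2.5²) ≈ 2.7.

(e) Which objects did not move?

the purple cylinder and the red capsule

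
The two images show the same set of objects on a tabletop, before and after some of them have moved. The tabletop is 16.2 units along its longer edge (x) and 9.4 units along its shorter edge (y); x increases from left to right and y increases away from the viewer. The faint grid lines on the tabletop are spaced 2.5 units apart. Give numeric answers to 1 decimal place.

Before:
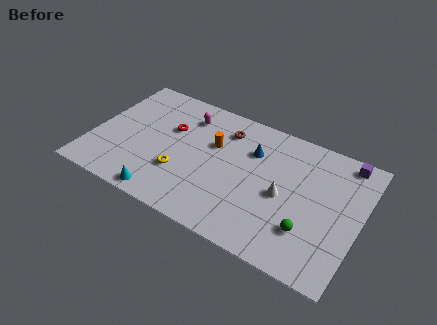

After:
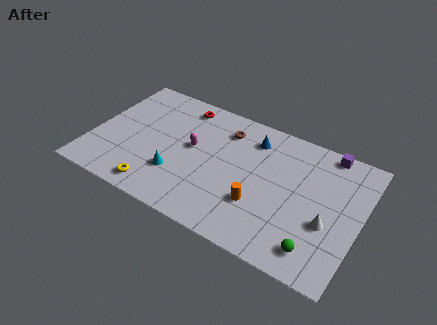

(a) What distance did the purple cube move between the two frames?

1.1

From (14.9, 8.4) to (13.8, 8.6), the purple cube covered √(1.1² + 0.2²) ≈ 1.1 units.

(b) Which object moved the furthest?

the orange cylinder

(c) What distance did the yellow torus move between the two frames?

2.2

The yellow torus was near (5.6, 3.0) before and (4.4, 1.2) after, so it travelled √(1.2² + 1.8²) ≈ 2.2 units.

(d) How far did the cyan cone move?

2.0

The cyan cone was near (4.9, 0.9) before and (5.4, 2.8) after, so it travelled √(0.5² + 1.9²) ≈ 2.0 units.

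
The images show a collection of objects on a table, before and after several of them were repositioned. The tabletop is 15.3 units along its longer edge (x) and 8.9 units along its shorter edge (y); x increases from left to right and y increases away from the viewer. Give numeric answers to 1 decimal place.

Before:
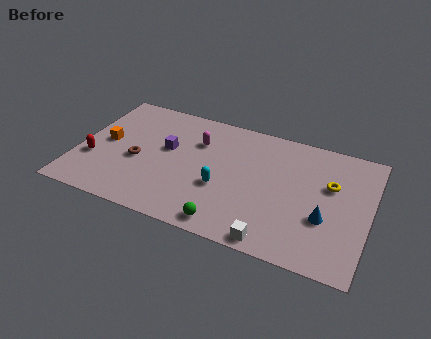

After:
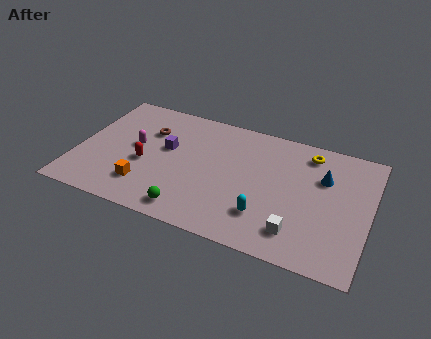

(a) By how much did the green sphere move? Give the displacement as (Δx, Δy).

(-2.0, 0.2)

The green sphere was at about (8.3, 1.0) and moved to about (6.3, 1.2).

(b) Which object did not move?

the purple cube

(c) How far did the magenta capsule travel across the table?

3.4

From (6.1, 6.3) to (3.0, 4.8), the magenta capsule covered √(3.1² + 1.5²) ≈ 3.4 units.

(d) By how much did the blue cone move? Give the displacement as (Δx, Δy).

(-0.3, 2.8)

The blue cone was at about (13.1, 3.2) and moved to about (12.8, 6.0).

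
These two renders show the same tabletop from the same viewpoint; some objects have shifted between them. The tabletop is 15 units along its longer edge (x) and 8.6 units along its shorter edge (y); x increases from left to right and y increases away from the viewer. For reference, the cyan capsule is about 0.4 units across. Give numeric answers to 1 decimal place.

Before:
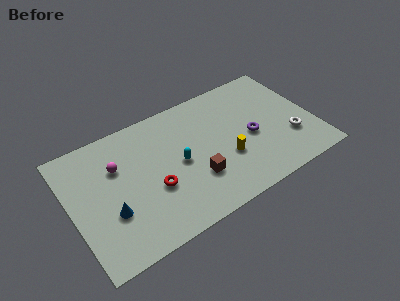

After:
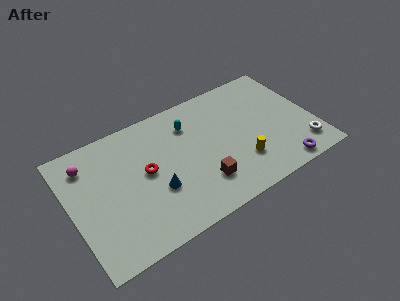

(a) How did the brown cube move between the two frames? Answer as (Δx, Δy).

(0.3, -0.5)

The brown cube was at about (7.4, 2.7) and moved to about (7.7, 2.2).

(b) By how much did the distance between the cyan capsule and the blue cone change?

-0.3

The distance was about 4.6 in the first image and 4.3 in the second, so they moved 0.3 units closer together.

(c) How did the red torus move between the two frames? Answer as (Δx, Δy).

(-0.3, 1.3)

The red torus was at about (4.9, 3.3) and moved to about (4.6, 4.6).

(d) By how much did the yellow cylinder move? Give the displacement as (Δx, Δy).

(0.8, -0.7)

The yellow cylinder was at about (9.4, 3.1) and moved to about (10.2, 2.4).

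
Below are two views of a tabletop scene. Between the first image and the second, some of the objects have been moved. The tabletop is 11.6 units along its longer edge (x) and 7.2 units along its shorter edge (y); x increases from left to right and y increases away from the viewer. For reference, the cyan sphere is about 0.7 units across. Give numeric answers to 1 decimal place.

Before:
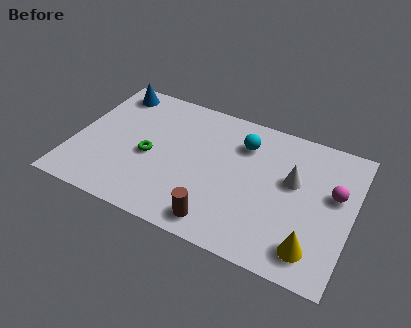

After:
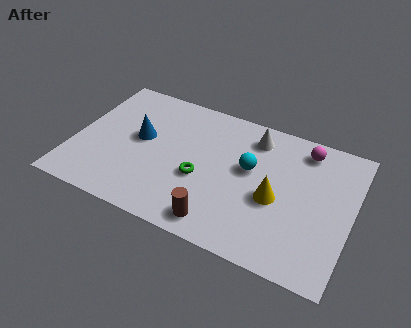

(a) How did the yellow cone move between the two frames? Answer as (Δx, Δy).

(-1.7, 1.8)

The yellow cone started near (10.2, 1.3) and ended near (8.5, 3.1).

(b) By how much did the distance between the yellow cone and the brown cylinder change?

-0.8

Before: roughly 3.8 units apart; after: 3.0. That's 0.8 units closer together.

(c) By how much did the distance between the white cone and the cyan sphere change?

-0.8

Before: roughly 2.5 units apart; after: 1.7. That's 0.8 units closer together.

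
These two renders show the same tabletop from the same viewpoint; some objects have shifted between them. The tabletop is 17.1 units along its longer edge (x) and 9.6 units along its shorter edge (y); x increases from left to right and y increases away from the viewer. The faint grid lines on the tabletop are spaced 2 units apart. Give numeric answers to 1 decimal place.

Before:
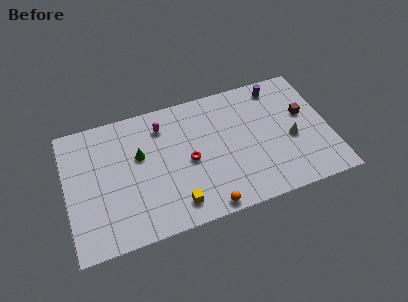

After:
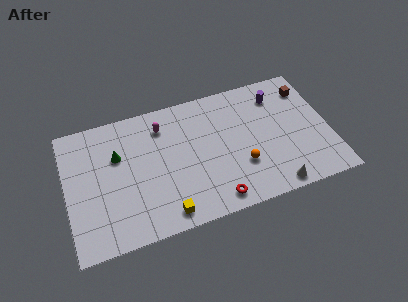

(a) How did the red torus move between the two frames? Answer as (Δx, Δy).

(1.4, -3.3)

The red torus started near (7.9, 4.5) and ended near (9.3, 1.2).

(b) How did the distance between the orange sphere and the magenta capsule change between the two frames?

-0.6

Before: roughly 7.2 units apart; after: 6.6. That's 0.6 units closer together.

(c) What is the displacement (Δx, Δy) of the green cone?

(-1.4, 0.4)

The green cone was at about (4.8, 5.9) and moved to about (3.4, 6.3).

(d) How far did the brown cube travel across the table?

1.9

The brown cube moved from about (15.6, 5.7) to (16.0, 7.6), a distance of √(0.4² + 1.9²) ≈ 1.9.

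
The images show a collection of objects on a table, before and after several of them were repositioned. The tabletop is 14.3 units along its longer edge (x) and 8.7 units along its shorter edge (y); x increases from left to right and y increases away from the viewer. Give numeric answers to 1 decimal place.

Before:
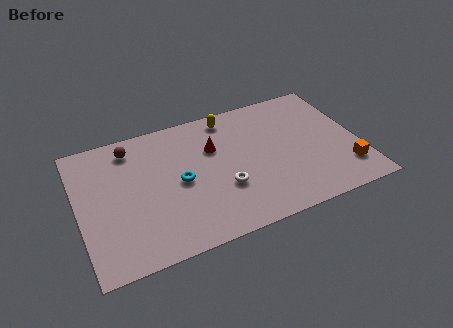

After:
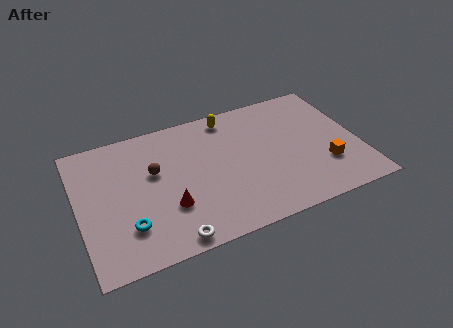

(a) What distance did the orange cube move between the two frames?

1.2

The orange cube was near (13.4, 2.0) before and (12.4, 2.6) after, so it travelled √(1.0² + 0.6²) ≈ 1.2 units.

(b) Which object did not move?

the yellow capsule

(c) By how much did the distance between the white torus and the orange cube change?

+2.0

The distance was about 6.3 in the first image and 8.3 in the second, so they moved 2.0 units further apart.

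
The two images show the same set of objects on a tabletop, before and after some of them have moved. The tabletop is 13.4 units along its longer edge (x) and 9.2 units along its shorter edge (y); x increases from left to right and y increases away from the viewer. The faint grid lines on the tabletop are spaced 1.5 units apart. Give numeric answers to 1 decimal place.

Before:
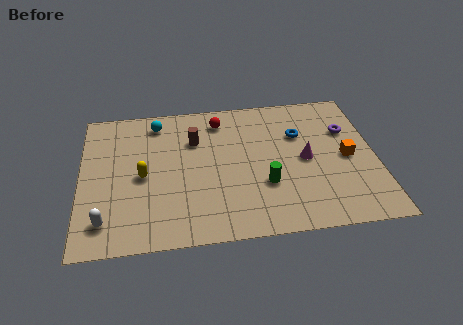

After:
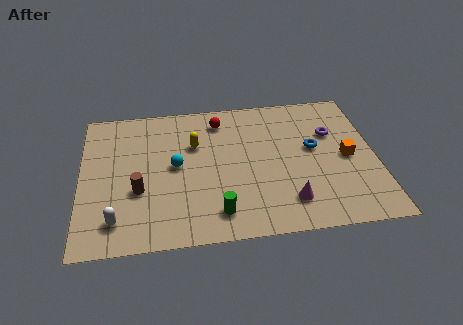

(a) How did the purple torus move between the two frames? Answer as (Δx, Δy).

(-0.7, -0.1)

The purple torus started near (12.2, 6.2) and ended near (11.5, 6.1).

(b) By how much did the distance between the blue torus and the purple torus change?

-0.9

Before: roughly 2.2 units apart; after: 1.3. That's 0.9 units closer together.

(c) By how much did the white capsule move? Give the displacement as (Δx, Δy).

(0.5, 0.0)

The white capsule was at about (1.1, 1.7) and moved to about (1.6, 1.7).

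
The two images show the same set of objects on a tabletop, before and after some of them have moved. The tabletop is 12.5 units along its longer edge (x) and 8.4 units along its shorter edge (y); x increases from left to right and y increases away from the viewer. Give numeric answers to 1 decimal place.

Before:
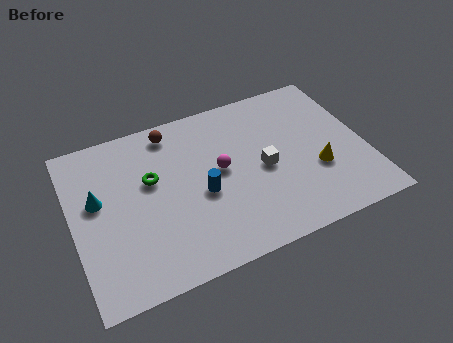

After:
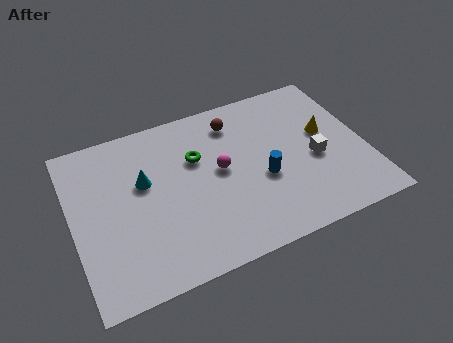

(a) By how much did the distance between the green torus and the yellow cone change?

-1.7

The distance was about 7.2 in the first image and 5.5 in the second, so they moved 1.7 units closer together.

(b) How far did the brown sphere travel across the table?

2.7

From (4.5, 7.3) to (7.2, 6.8), the brown sphere covered √(2.7² + 0.5²) ≈ 2.7 units.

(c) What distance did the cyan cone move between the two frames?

2.0

The cyan cone was near (1.1, 4.9) before and (3.1, 5.1) after, so it travelled √(2.0² + 0.2²) ≈ 2.0 units.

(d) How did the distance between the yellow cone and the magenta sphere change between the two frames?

+0.3

They were about 4.3 units apart before and 4.6 after — 0.3 units further apart.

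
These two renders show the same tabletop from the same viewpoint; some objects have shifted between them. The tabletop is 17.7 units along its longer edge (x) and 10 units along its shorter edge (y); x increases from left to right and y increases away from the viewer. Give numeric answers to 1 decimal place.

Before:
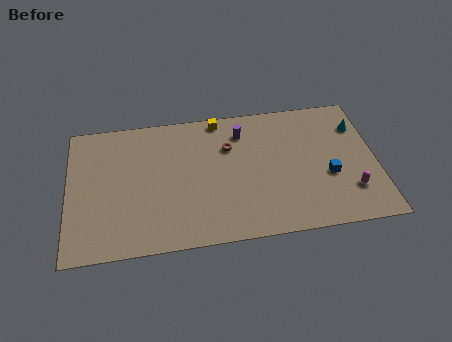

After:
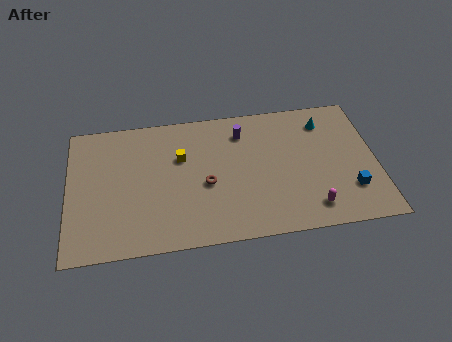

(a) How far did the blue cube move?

1.7

The blue cube moved from about (14.9, 3.9) to (16.1, 2.7), a distance of √(1.2² + 1.2²) ≈ 1.7.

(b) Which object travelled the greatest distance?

the yellow cube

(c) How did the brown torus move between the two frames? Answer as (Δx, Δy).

(-1.4, -2.6)

The brown torus was at about (9.3, 6.9) and moved to about (7.9, 4.3).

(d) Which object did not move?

the purple cylinder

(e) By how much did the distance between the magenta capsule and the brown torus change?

-1.6

Before: roughly 8.0 units apart; after: 6.4. That's 1.6 units closer together.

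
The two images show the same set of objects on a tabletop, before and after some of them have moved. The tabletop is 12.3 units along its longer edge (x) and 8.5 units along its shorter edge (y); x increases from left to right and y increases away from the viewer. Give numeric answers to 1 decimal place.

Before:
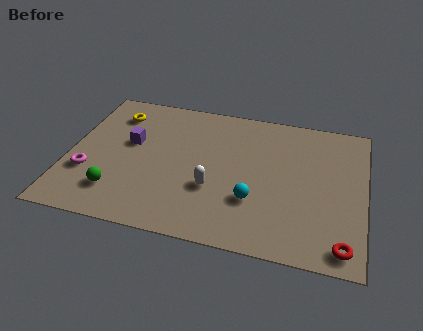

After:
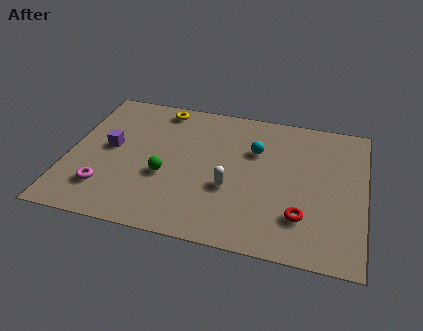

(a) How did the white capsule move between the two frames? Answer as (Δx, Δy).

(0.7, 0.2)

The white capsule started near (6.1, 3.0) and ended near (6.8, 3.2).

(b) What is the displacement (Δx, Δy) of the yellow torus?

(1.9, 0.8)

From the two frames, the yellow torus sits at roughly (1.7, 6.7) before and (3.6, 7.5) after.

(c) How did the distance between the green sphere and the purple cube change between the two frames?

-0.4

Before: roughly 3.1 units apart; after: 2.7. That's 0.4 units closer together.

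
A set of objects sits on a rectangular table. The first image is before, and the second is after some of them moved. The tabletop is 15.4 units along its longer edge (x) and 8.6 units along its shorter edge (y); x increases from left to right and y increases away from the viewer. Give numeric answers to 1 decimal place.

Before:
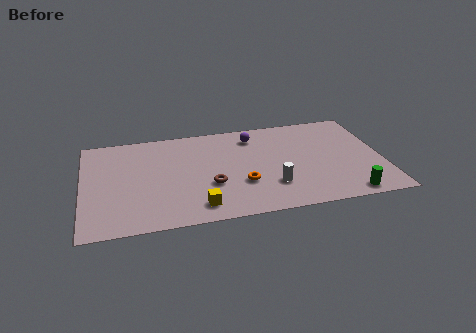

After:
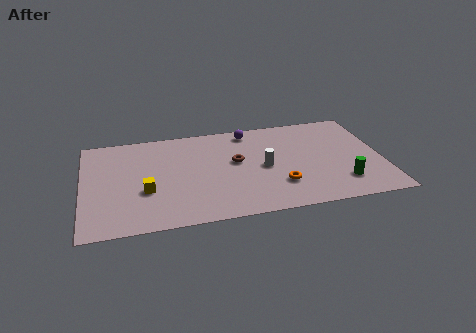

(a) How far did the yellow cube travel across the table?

3.2

The yellow cube was near (5.8, 1.4) before and (3.2, 3.2) after, so it travelled √(2.6² + 1.8²) ≈ 3.2 units.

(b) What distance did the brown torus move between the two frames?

2.3

The brown torus moved from about (6.5, 3.1) to (7.9, 4.9), a distance of √(1.4² + 1.8²) ≈ 2.3.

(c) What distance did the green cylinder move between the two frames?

1.1

From (13.4, 0.9) to (13.2, 2.0), the green cylinder covered √(0.2² + 1.1²) ≈ 1.1 units.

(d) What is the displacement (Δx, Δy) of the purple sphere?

(-0.2, 0.5)

From the two frames, the purple sphere sits at roughly (8.9, 7.0) before and (8.7, 7.5) after.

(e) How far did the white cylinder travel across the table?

1.7

From (9.6, 2.4) to (9.3, 4.1), the white cylinder covered √(0.3² + 1.7²) ≈ 1.7 units.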